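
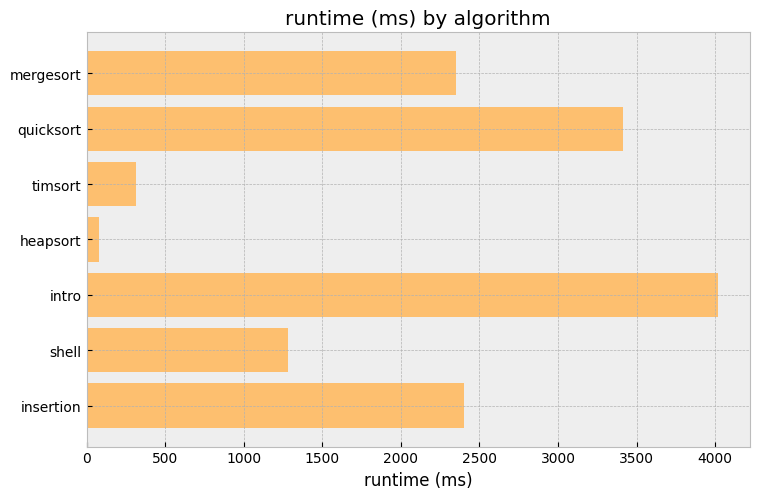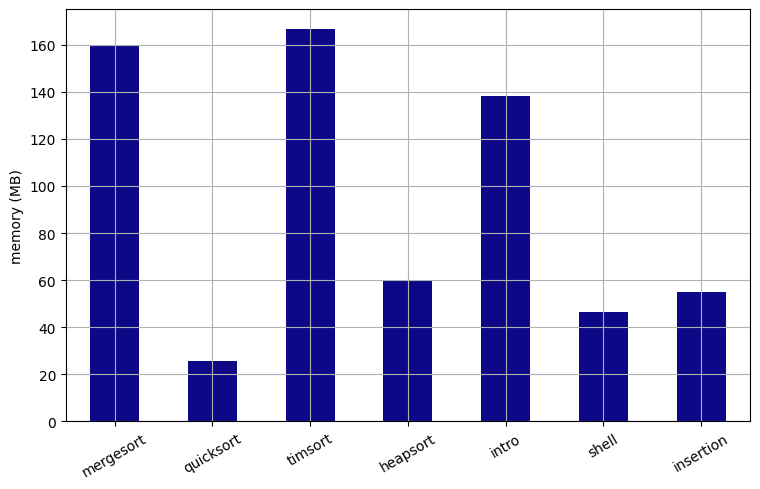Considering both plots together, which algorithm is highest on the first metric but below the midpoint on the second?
Chart 2 median memory (MB) ≈ 60; below-median algorithms: quicksort, shell, insertion. Among those, quicksort has the highest runtime (ms) (≈ 3500).

quicksort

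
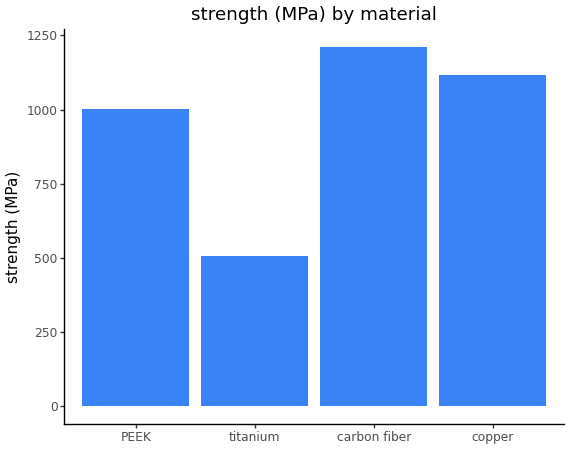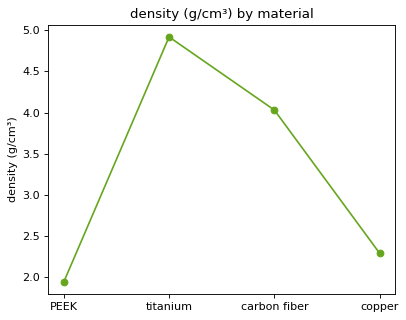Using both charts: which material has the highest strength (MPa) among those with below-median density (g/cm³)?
copper

Chart 2 median density (g/cm³) ≈ 3; below-median materials: PEEK, copper. Among those, copper has the highest strength (MPa) (≈ 1200).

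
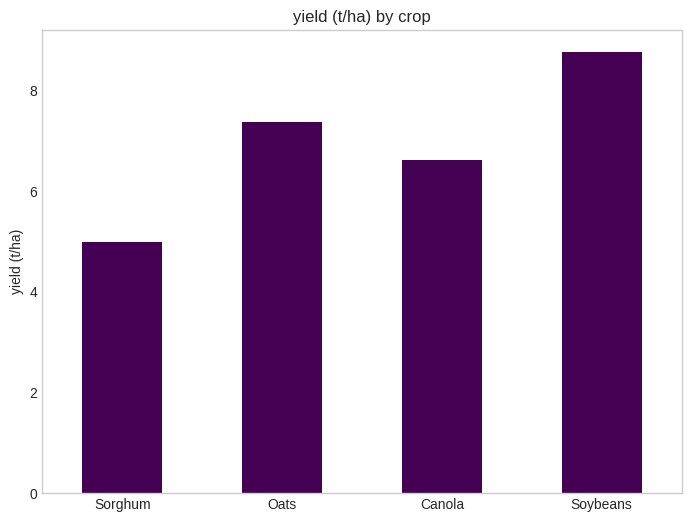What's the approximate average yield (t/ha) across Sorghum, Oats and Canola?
≈ 6

(5 + 7 + 7) / 3 ≈ 6.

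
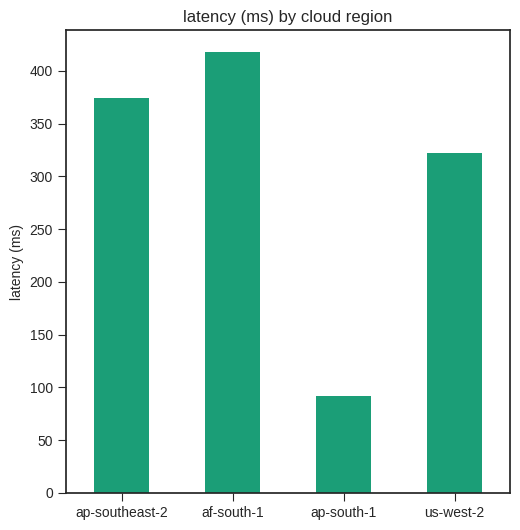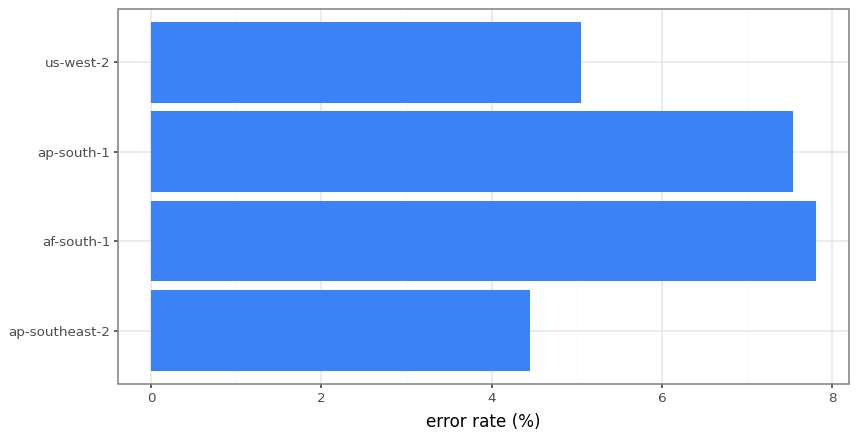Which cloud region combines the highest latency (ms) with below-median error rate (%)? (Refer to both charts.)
Chart 2 median error rate (%) ≈ 6; below-median cloud regions: ap-southeast-2, us-west-2. Among those, ap-southeast-2 has the highest latency (ms) (≈ 350).

ap-southeast-2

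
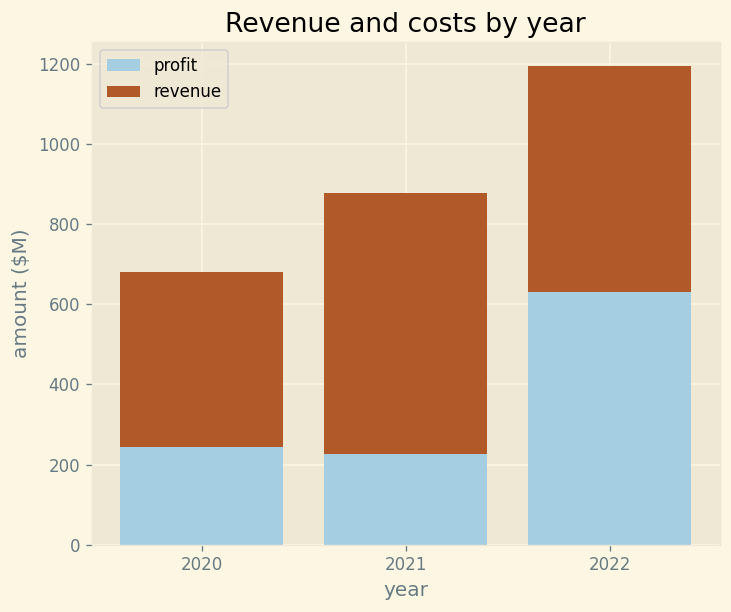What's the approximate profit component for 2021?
≈ 200

profit top ≈ 200, bottom ≈ 0; segment ≈ 200.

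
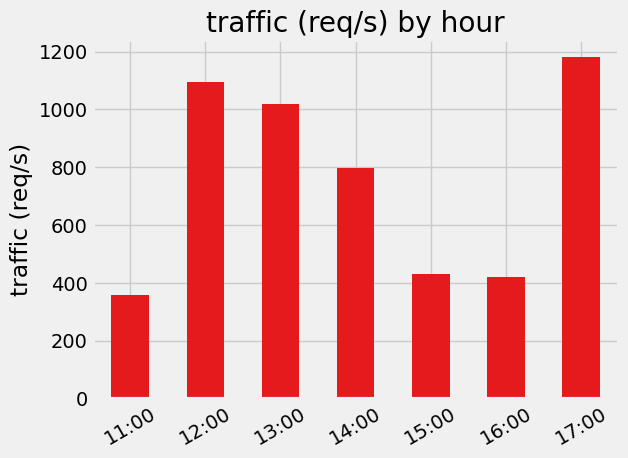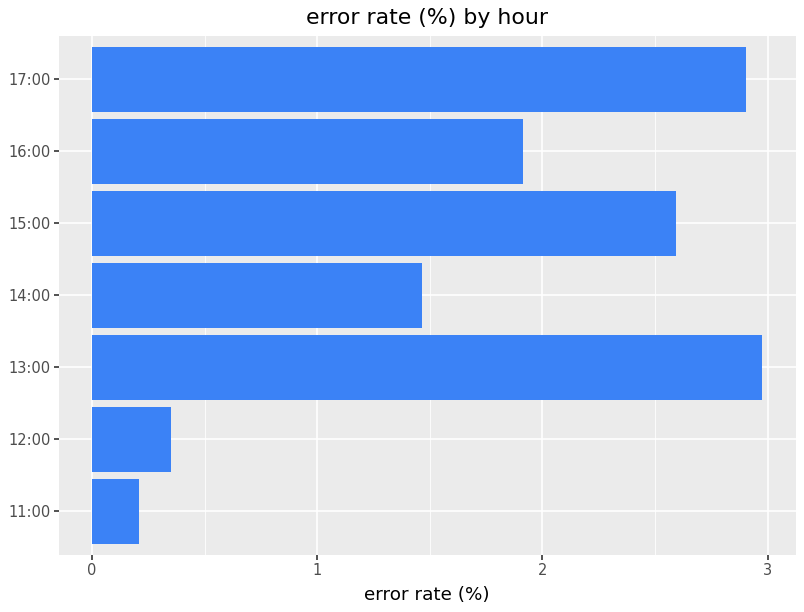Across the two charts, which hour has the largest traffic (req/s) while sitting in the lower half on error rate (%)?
Chart 2 median error rate (%) ≈ 2; below-median hours: 11:00, 12:00, 14:00. Among those, 12:00 has the highest traffic (req/s) (≈ 1000).

12:00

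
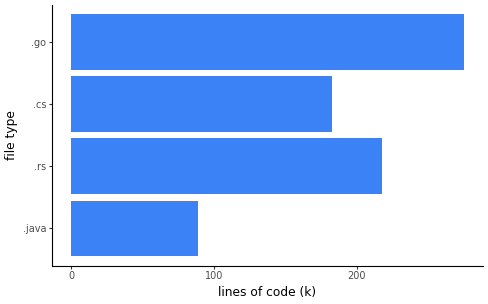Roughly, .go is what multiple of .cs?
.go ≈ 275, .cs ≈ 175; 275/175 ≈ 1.57.

≈ 1.57×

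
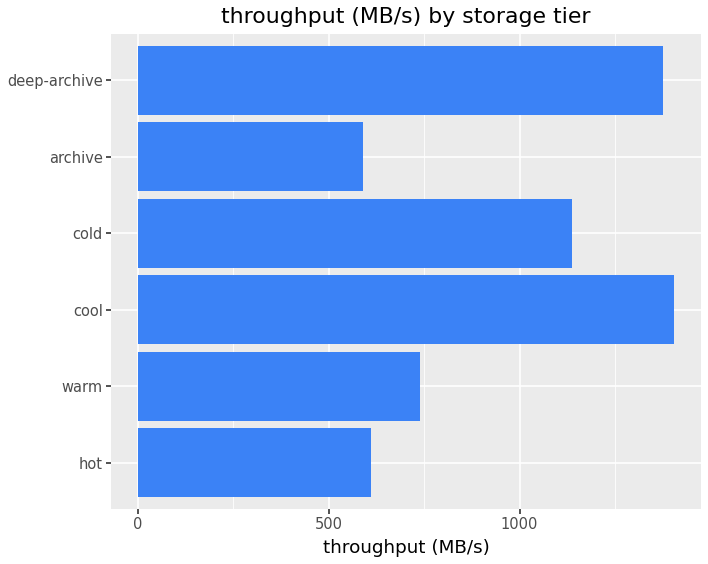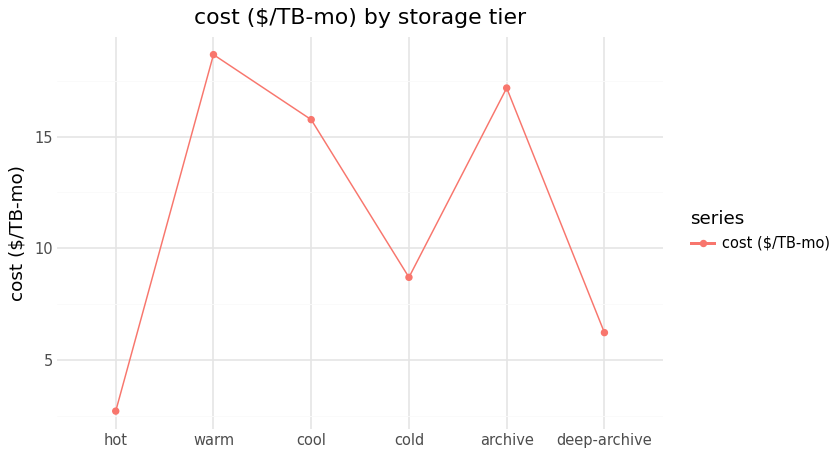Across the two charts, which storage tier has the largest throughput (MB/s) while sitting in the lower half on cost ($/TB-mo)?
Chart 2 median cost ($/TB-mo) ≈ 12; below-median storage tiers: hot, cold, deep-archive. Among those, deep-archive has the highest throughput (MB/s) (≈ 1400).

deep-archive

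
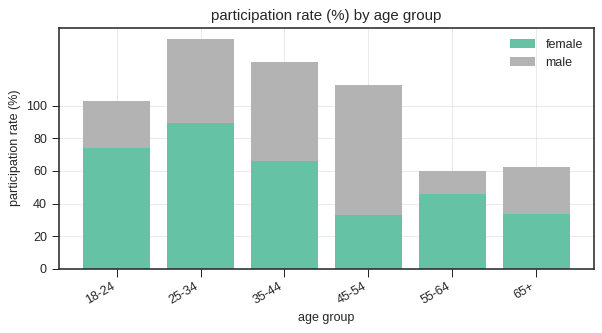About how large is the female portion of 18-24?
≈ 80

female top ≈ 80, bottom ≈ 0; segment ≈ 80.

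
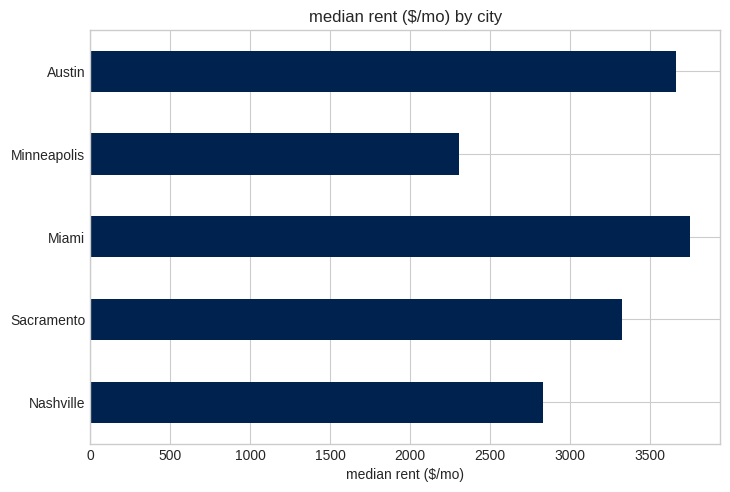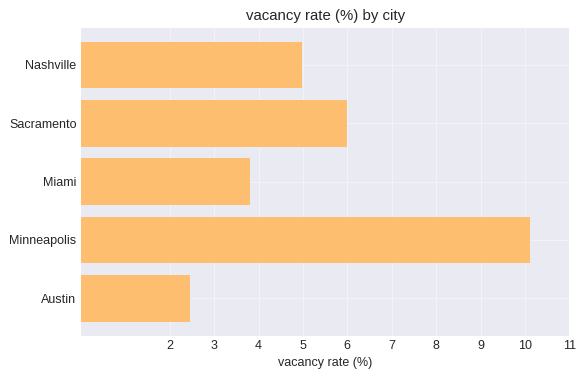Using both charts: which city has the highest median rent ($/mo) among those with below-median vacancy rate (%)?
Miami

Chart 2 median vacancy rate (%) ≈ 5; below-median cities: Miami, Austin. Among those, Miami has the highest median rent ($/mo) (≈ 4000).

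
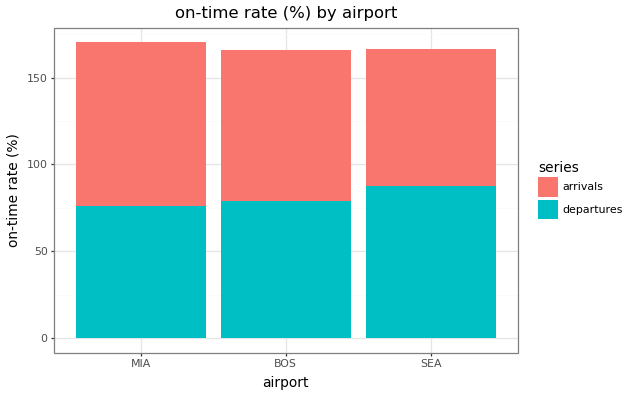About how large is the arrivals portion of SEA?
≈ 80

arrivals top ≈ 160, bottom ≈ 80; segment ≈ 80.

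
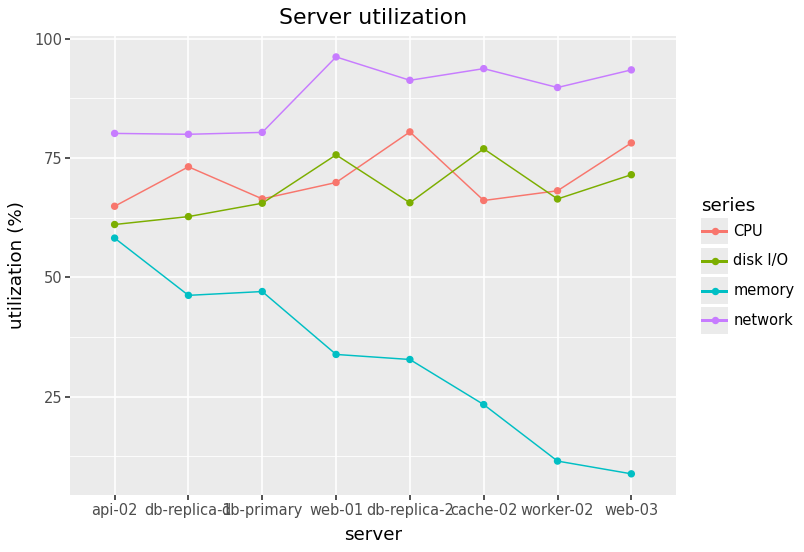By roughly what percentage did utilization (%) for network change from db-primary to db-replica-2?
≈ +12.5%

db-primary ≈ 80, db-replica-2 ≈ 90; (90 − 80) / 80 ≈ +12.5%.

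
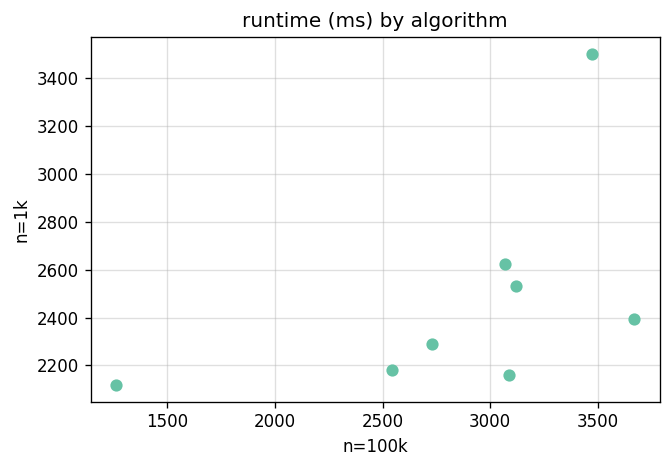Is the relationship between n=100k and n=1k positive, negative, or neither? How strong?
positive, moderate

Points are positively correlated; moderate (|r| ≈ 0.5).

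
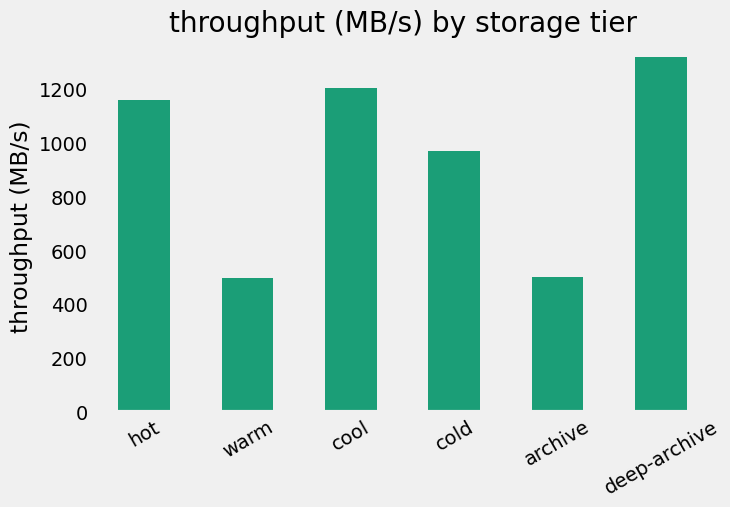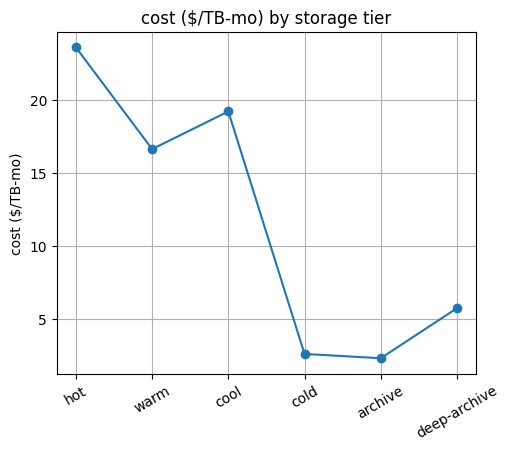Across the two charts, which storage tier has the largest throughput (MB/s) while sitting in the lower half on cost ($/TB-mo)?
deep-archive

Chart 2 median cost ($/TB-mo) ≈ 10; below-median storage tiers: cold, archive, deep-archive. Among those, deep-archive has the highest throughput (MB/s) (≈ 1400).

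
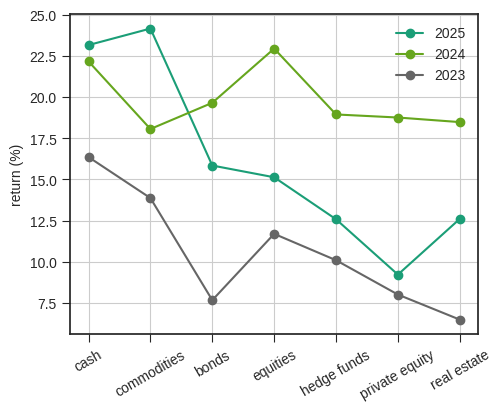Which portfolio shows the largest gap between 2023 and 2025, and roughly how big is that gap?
commodities: 2023 ≈ 14, 2025 ≈ 24 → gap ≈ 10. Next-largest (bonds) is only ≈ 8.

commodities, ≈ 10 %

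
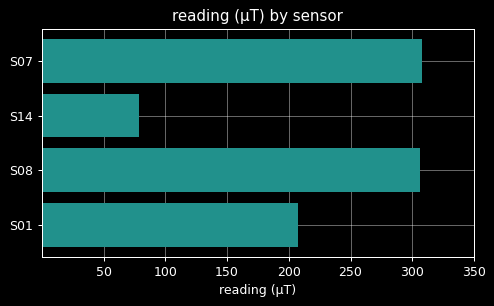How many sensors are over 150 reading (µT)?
3

Above 150: S07, S08, S01.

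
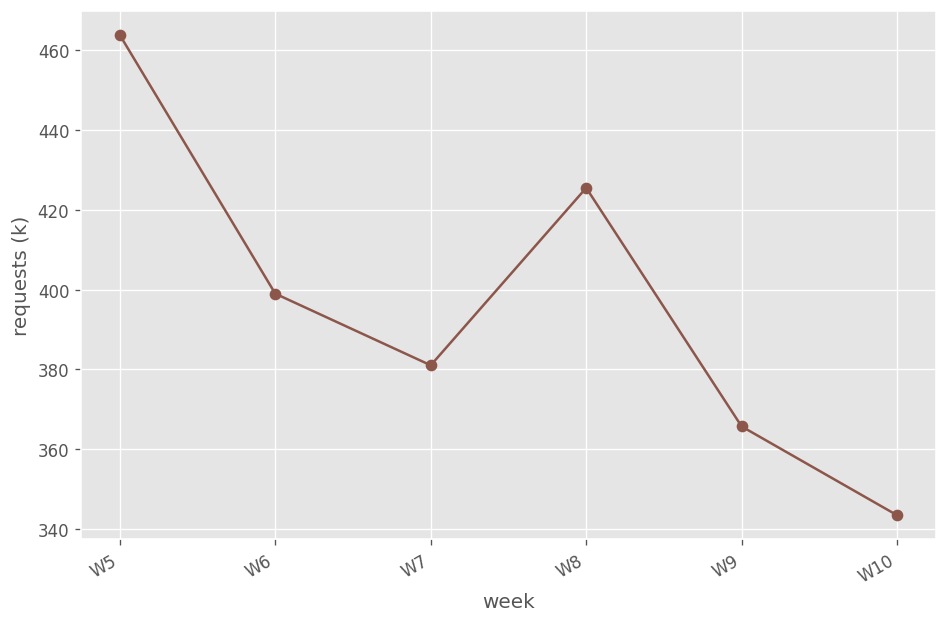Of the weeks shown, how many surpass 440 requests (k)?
1

Above 440: W5.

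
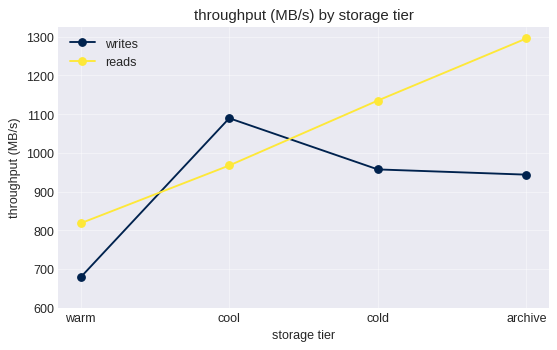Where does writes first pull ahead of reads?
warm: writes ≈ 700 vs reads ≈ 800 (not yet); cool: writes ≈ 1100 vs reads ≈ 1000 (first crossover).

cool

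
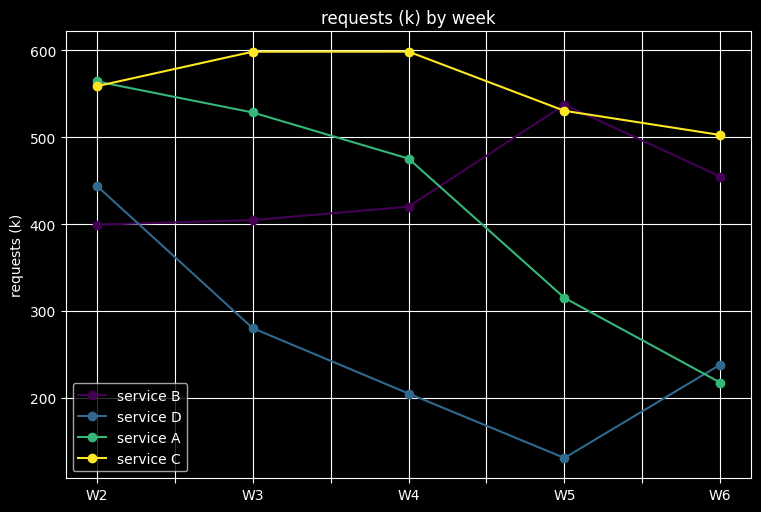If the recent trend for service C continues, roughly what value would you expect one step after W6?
≈ 450

Last three: 600, 550, 500 → slope ≈ -50/step → next ≈ 450.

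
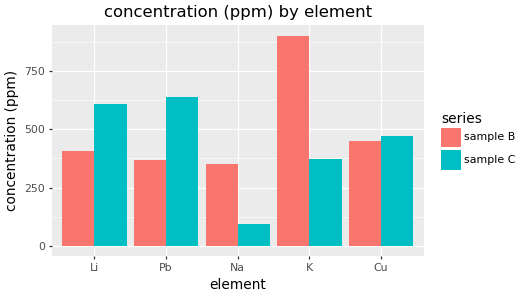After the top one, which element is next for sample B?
Cu

Top 3 for sample B: K ≈ 900, Cu ≈ 500, Li ≈ 400.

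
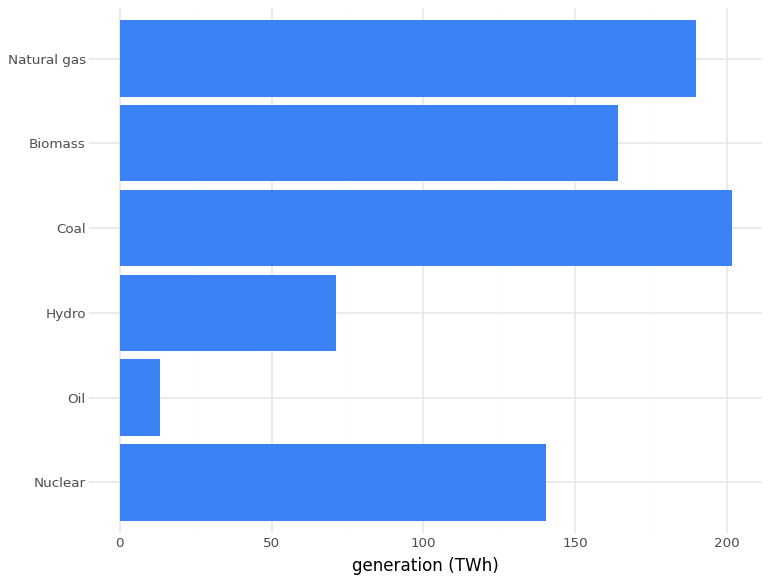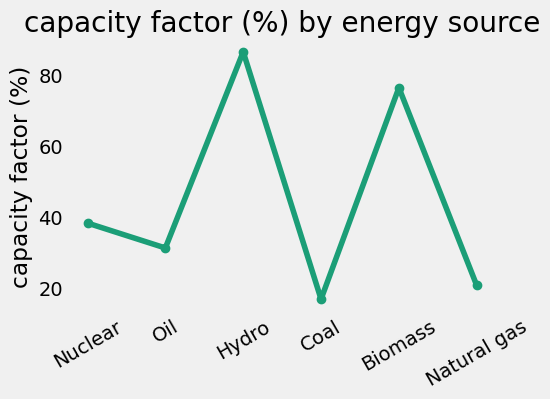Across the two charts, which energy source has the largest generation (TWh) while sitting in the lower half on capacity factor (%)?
Chart 2 median capacity factor (%) ≈ 30; below-median energy sources: Oil, Coal, Natural gas. Among those, Coal has the highest generation (TWh) (≈ 200).

Coal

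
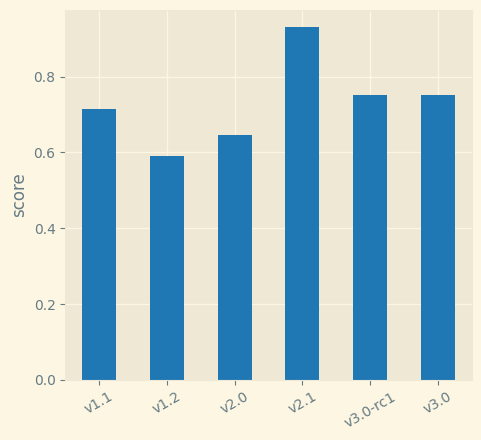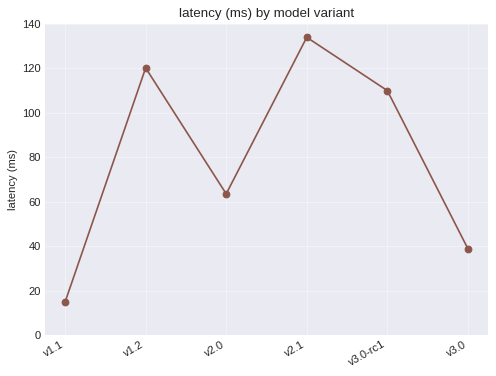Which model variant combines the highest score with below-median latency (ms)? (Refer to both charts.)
v3.0

Chart 2 median latency (ms) ≈ 80; below-median model variants: v1.1, v2.0, v3.0. Among those, v3.0 has the highest score (≈ 0.8).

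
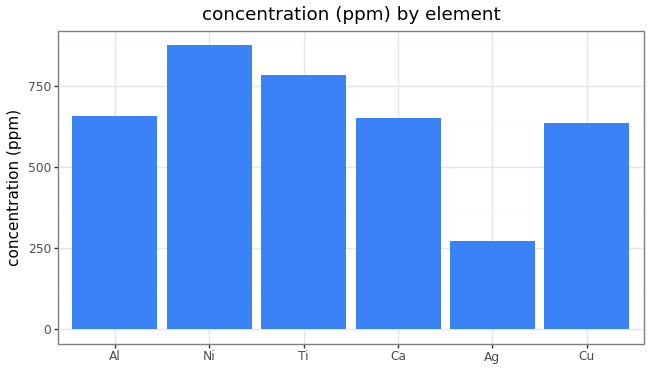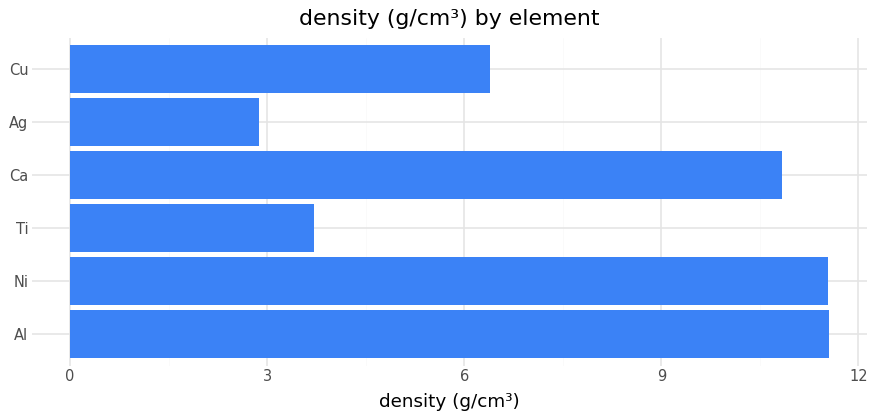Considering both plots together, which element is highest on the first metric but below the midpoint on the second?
Ti

Chart 2 median density (g/cm³) ≈ 8; below-median elements: Ti, Ag, Cu. Among those, Ti has the highest concentration (ppm) (≈ 800).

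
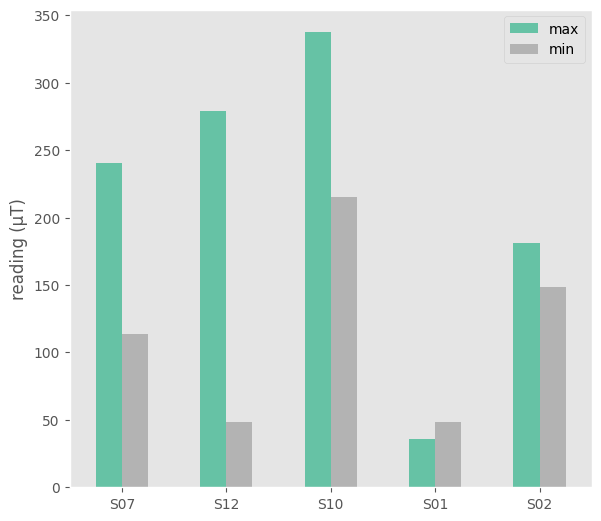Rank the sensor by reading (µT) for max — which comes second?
Top 3 for max: S10 ≈ 350, S12 ≈ 300, S07 ≈ 250.

S12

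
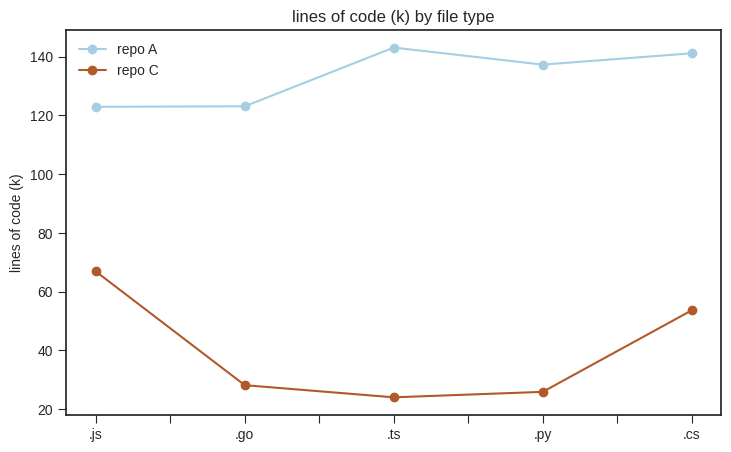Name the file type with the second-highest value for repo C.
.cs

Top 3 for repo C: .js ≈ 70, .cs ≈ 50, .go ≈ 30.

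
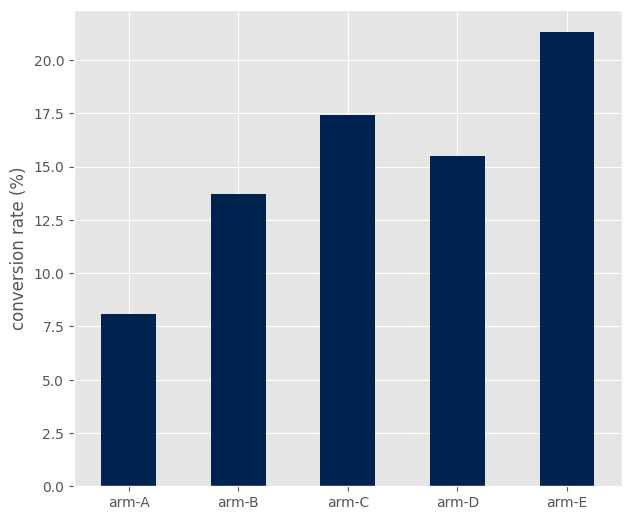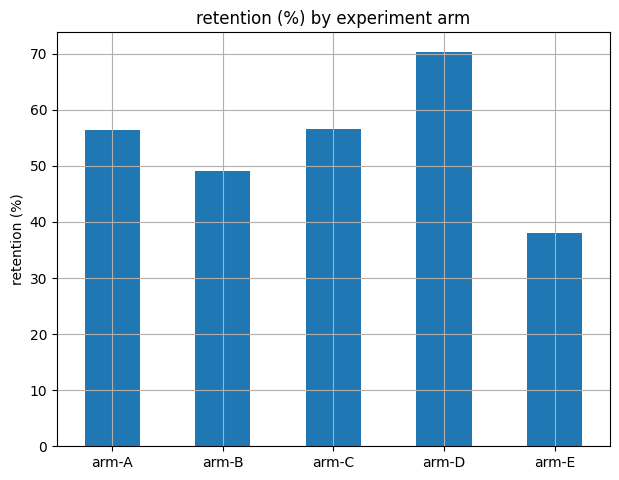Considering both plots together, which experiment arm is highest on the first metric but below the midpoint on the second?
arm-E

Chart 2 median retention (%) ≈ 60; below-median experiment arms: arm-B, arm-E. Among those, arm-E has the highest conversion rate (%) (≈ 22).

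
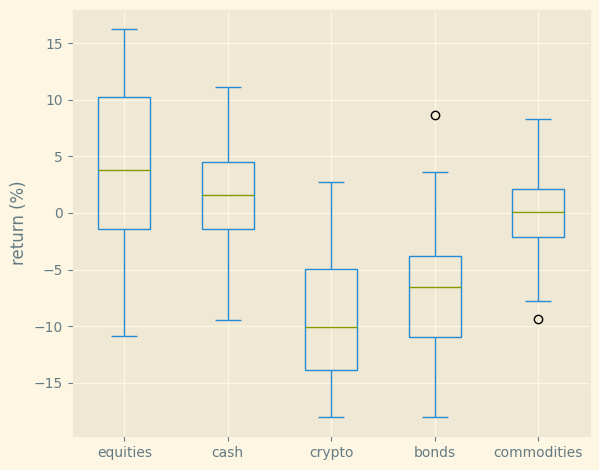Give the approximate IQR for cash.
Q3 ≈ 4, Q1 ≈ -2; IQR ≈ 6.

≈ 6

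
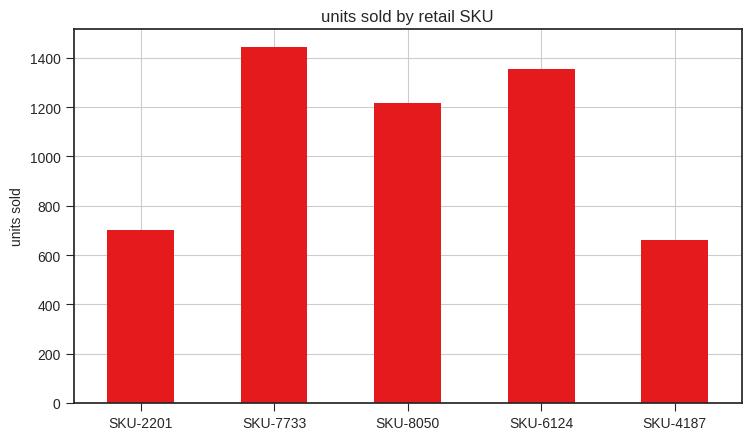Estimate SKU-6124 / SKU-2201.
≈ 1.75×

SKU-6124 ≈ 1400, SKU-2201 ≈ 800; 1400/800 ≈ 1.75.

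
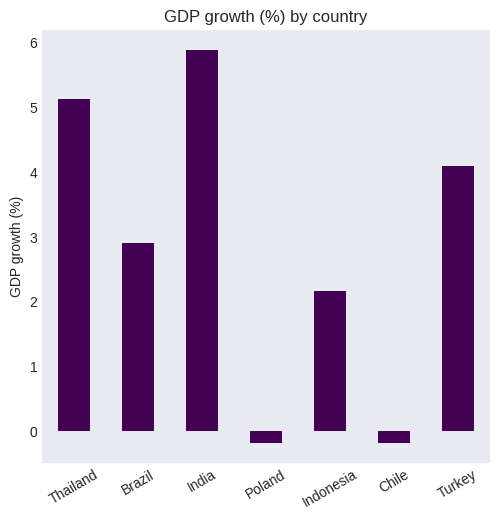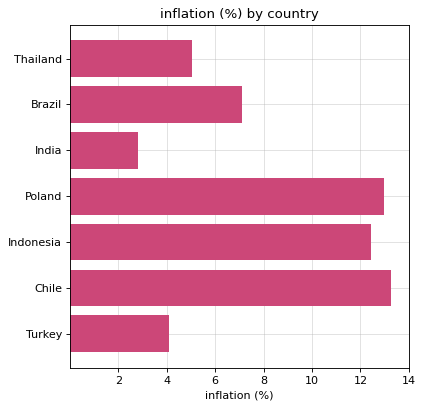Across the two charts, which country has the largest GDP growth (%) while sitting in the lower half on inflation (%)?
India

Chart 2 median inflation (%) ≈ 8; below-median countries: Thailand, India, Turkey. Among those, India has the highest GDP growth (%) (≈ 6).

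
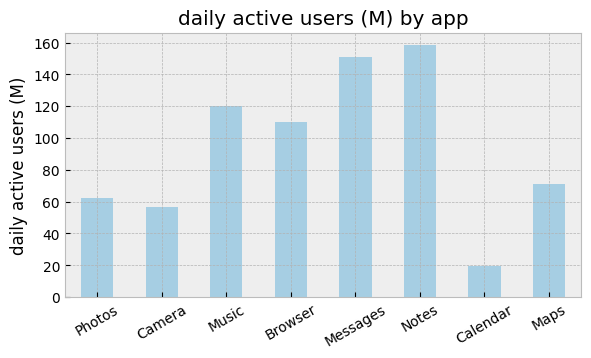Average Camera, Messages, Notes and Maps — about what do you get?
≈ 115

(60 + 160 + 160 + 80) / 4 ≈ 115.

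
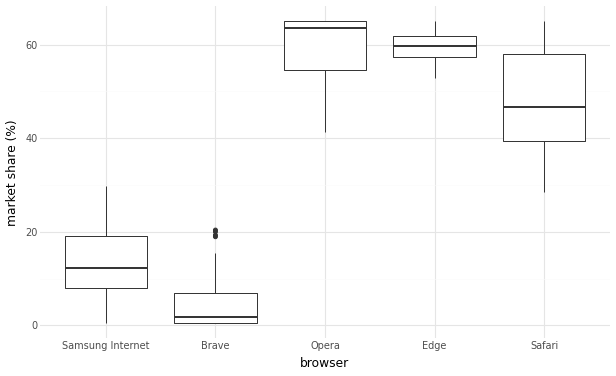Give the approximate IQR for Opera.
Q3 ≈ 65, Q1 ≈ 55; IQR ≈ 10.

≈ 10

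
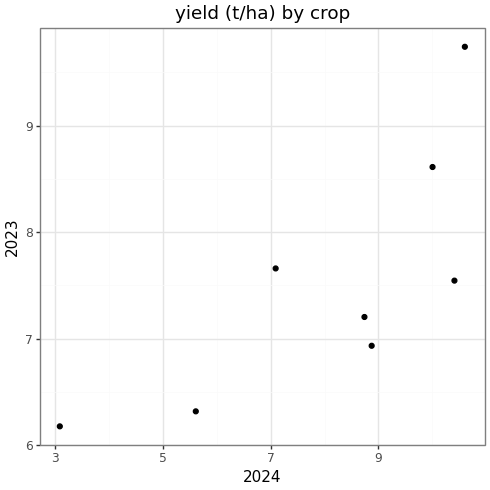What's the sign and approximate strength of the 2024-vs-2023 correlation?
positive, strong

Points are positively correlated; strong (|r| ≈ 0.8).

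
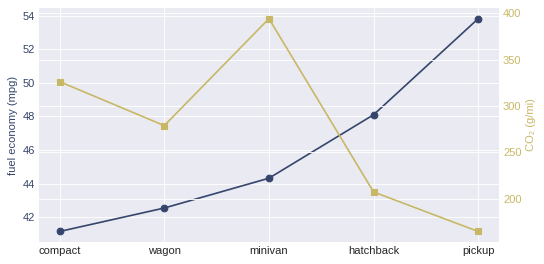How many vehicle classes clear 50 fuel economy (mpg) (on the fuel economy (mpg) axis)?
Above 50: pickup.

1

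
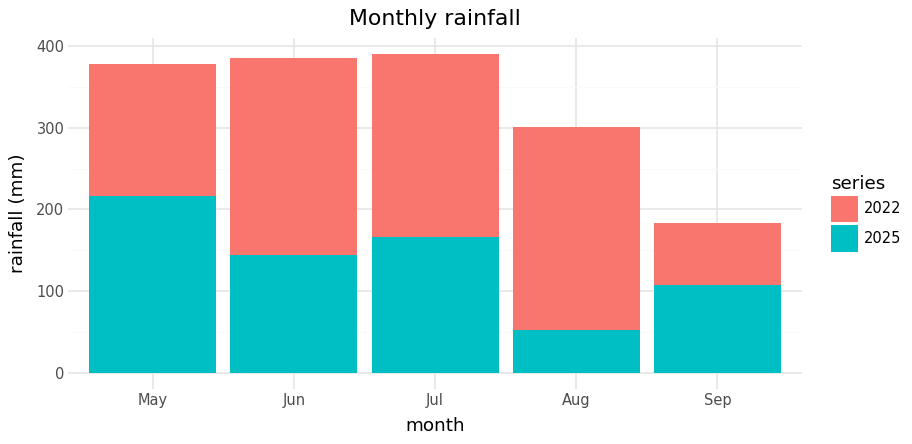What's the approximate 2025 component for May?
2025 top ≈ 200, bottom ≈ 0; segment ≈ 200.

≈ 200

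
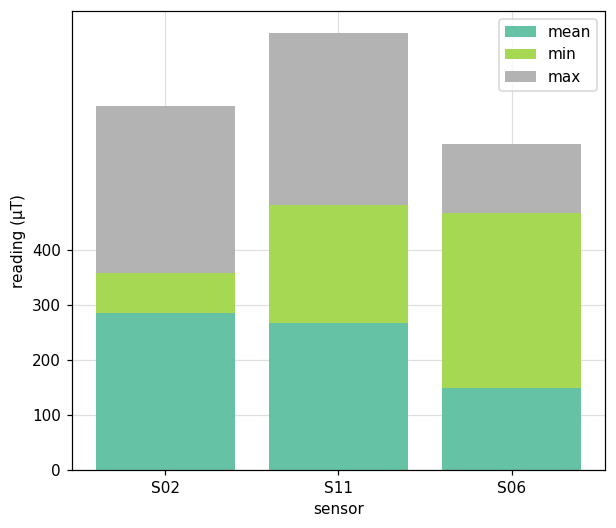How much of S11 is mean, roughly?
mean top ≈ 300, bottom ≈ 0; segment ≈ 300.

≈ 300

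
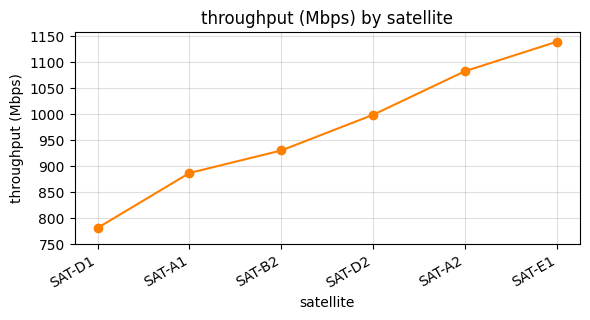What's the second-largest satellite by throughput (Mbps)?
SAT-A2

Top 3: SAT-E1 ≈ 1150, SAT-A2 ≈ 1100, SAT-D2 ≈ 1000.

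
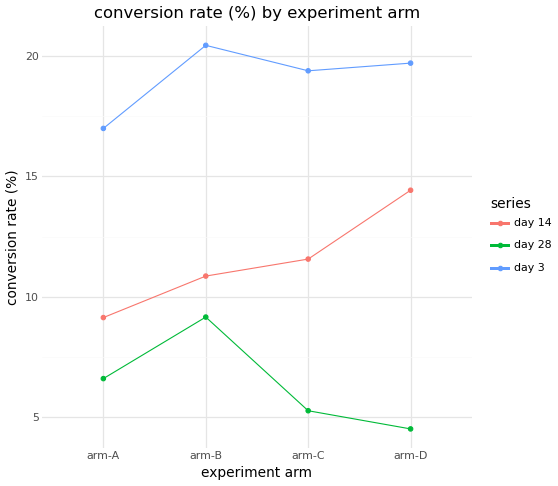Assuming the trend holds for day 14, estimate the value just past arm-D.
≈ 16

Last three: 10, 12, 14 → slope ≈ 2/step → next ≈ 16.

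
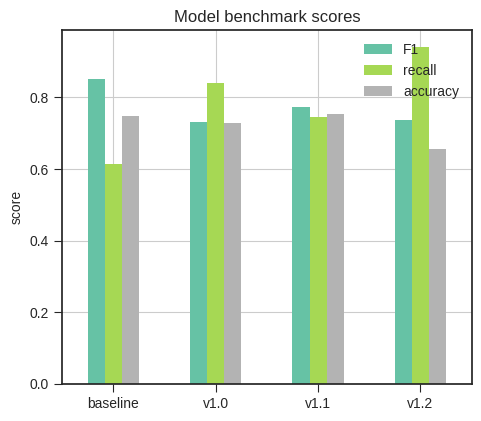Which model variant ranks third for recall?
v1.1

Top 4 for recall: v1.2 ≈ 0.9, v1.0 ≈ 0.8, v1.1 ≈ 0.7, baseline ≈ 0.6.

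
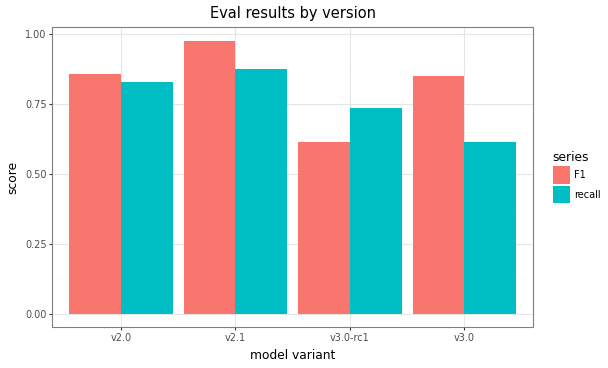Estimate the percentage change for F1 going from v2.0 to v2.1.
v2.0 ≈ 0.9, v2.1 ≈ 1.0; (1.0 − 0.9) / 0.9 ≈ +11.1%.

≈ +11.1%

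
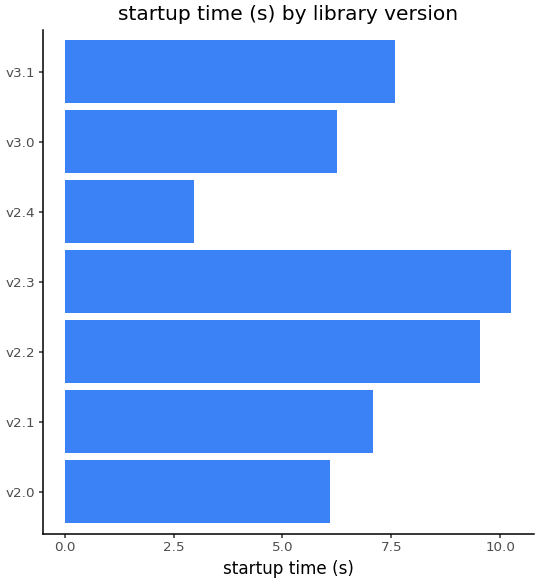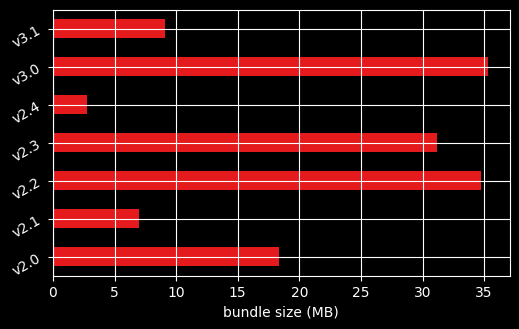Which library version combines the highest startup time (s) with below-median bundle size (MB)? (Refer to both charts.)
Chart 2 median bundle size (MB) ≈ 20; below-median library versions: v2.1, v2.4, v3.1. Among those, v3.1 has the highest startup time (s) (≈ 8).

v3.1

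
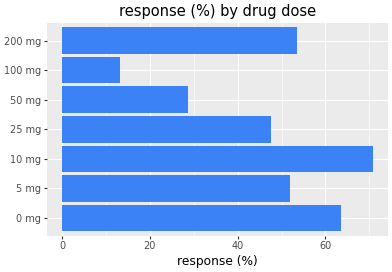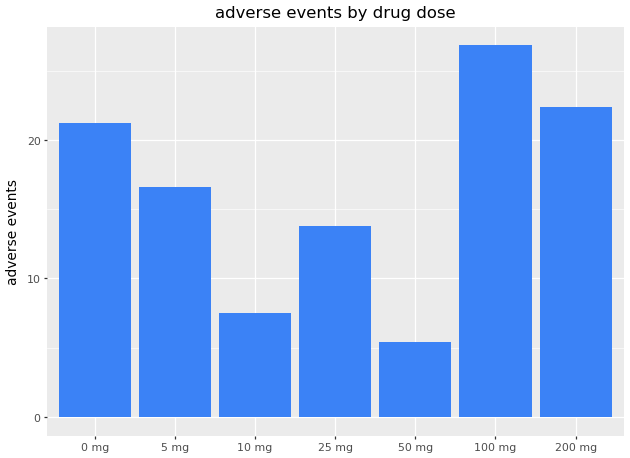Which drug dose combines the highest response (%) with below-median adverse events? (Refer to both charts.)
10 mg

Chart 2 median adverse events ≈ 15; below-median drug doses: 10 mg, 25 mg, 50 mg. Among those, 10 mg has the highest response (%) (≈ 70).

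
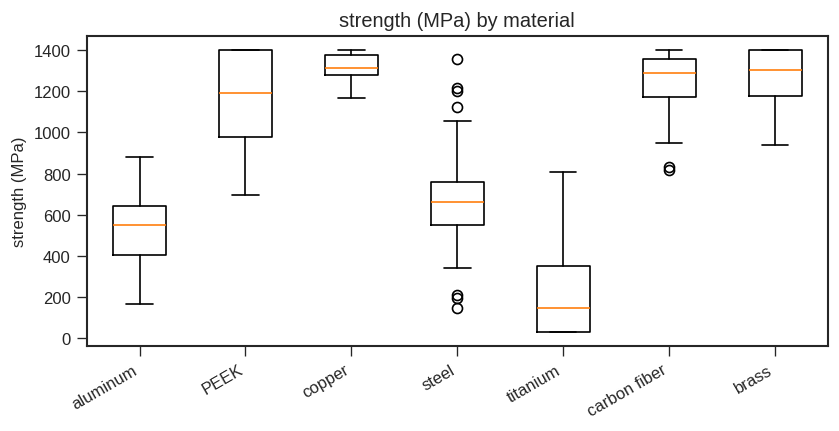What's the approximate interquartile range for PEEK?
Q3 ≈ 1400, Q1 ≈ 1000; IQR ≈ 400.

≈ 400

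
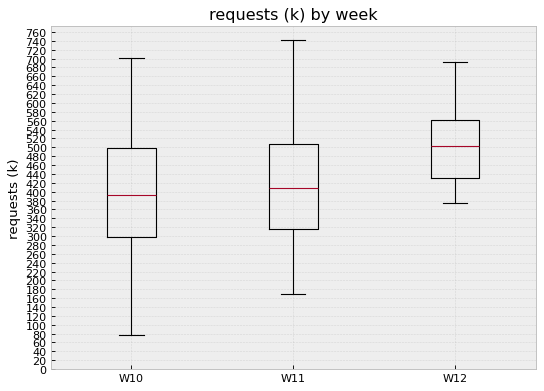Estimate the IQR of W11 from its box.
Q3 ≈ 500, Q1 ≈ 320; IQR ≈ 180.

≈ 180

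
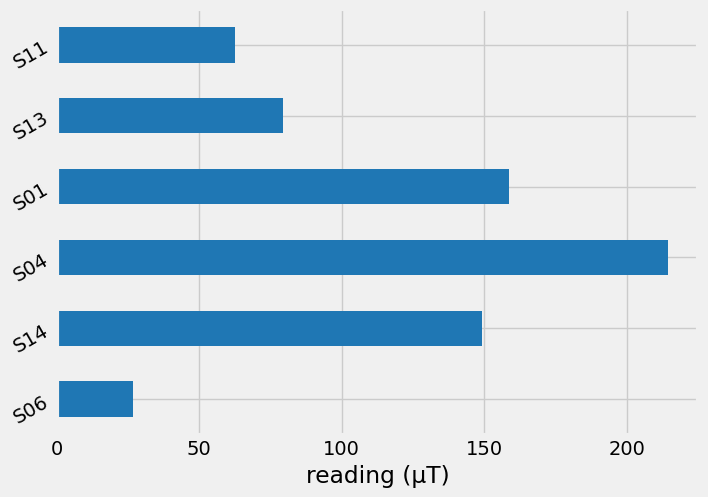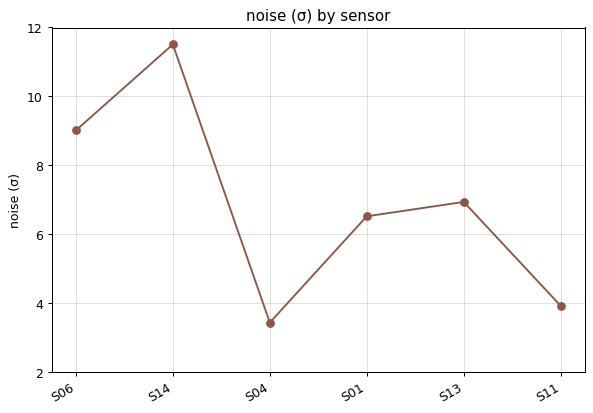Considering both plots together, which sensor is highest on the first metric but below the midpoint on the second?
S04

Chart 2 median noise (σ) ≈ 6; below-median sensors: S04, S01, S11. Among those, S04 has the highest reading (µT) (≈ 220).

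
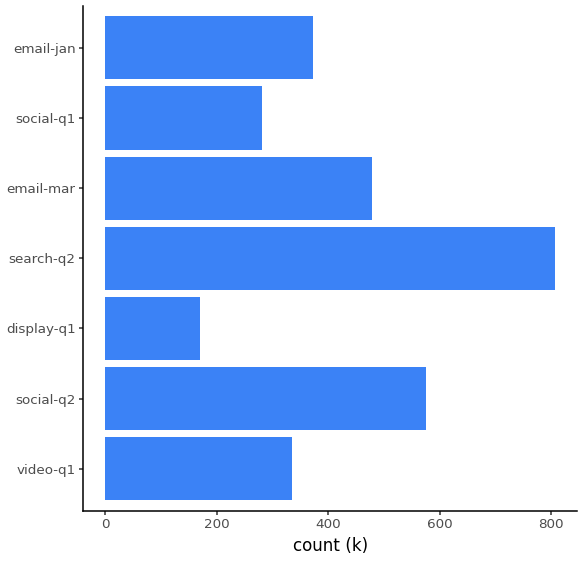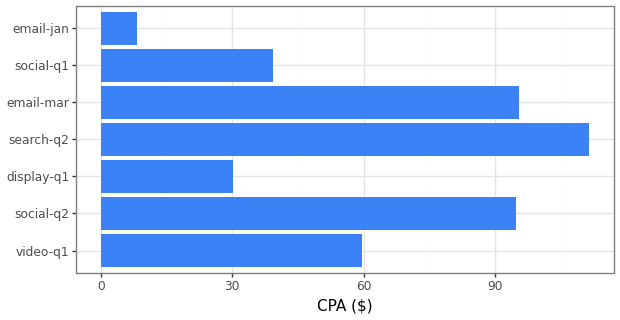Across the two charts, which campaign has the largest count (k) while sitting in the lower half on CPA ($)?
Chart 2 median CPA ($) ≈ 60; below-median campaigns: display-q1, social-q1, email-jan. Among those, email-jan has the highest count (k) (≈ 400).

email-jan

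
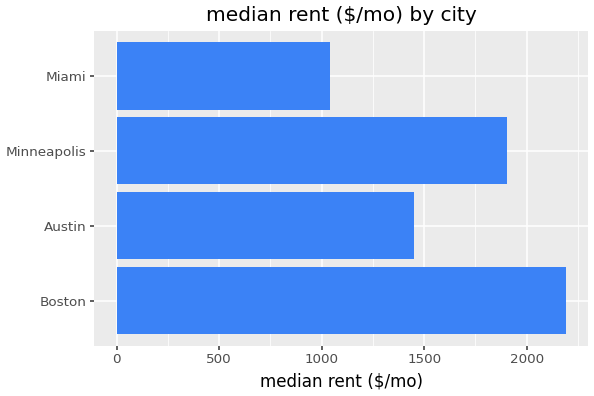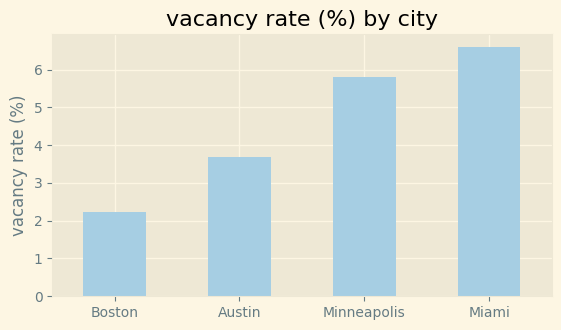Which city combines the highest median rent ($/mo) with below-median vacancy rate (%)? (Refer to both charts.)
Chart 2 median vacancy rate (%) ≈ 5; below-median cities: Boston, Austin. Among those, Boston has the highest median rent ($/mo) (≈ 2000).

Boston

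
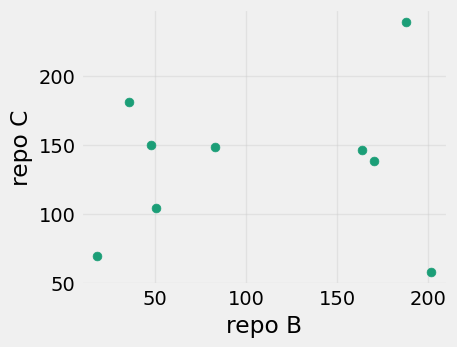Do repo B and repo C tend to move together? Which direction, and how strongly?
no clear correlation

Points are roughly uncorrelated; weak (|r| ≈ 0.2).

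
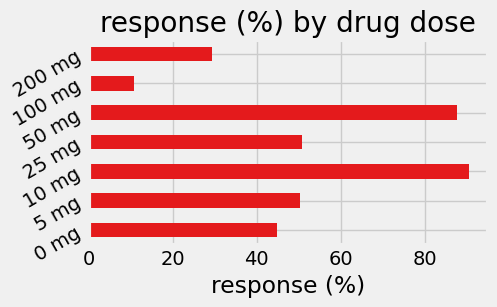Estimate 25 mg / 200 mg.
≈ 1.67×

25 mg ≈ 50, 200 mg ≈ 30; 50/30 ≈ 1.67.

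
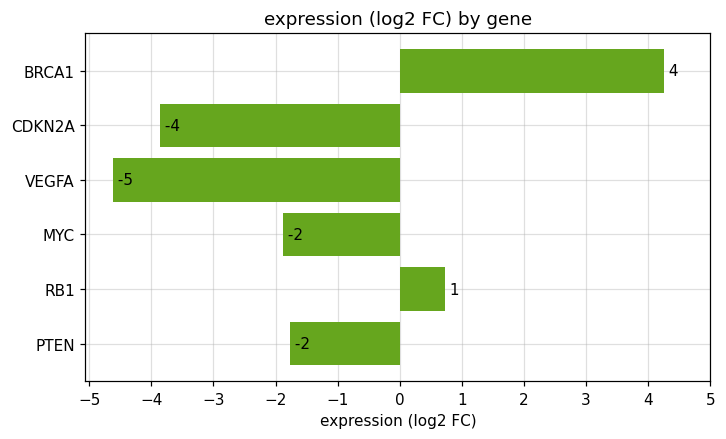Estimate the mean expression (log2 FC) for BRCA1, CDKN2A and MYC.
≈ -1

(4 + -4 + -2) / 3 ≈ -1.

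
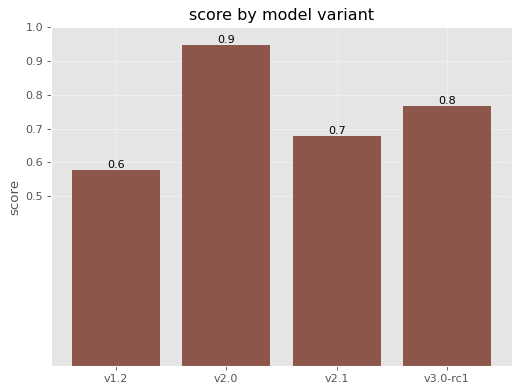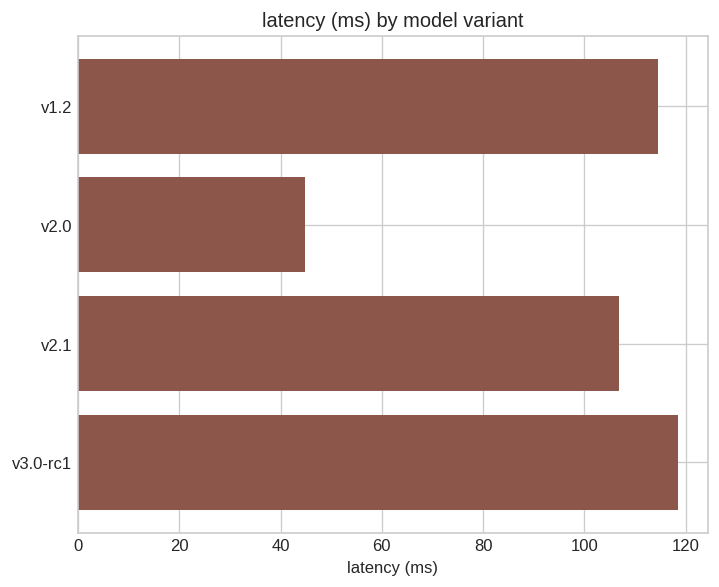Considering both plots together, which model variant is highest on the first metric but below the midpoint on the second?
v2.0

Chart 2 median latency (ms) ≈ 120; below-median model variants: v2.0, v2.1. Among those, v2.0 has the highest score (≈ 0.9).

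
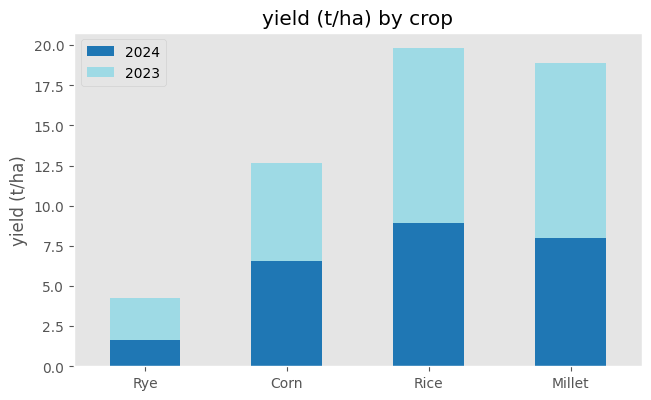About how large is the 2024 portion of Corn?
≈ 6

2024 top ≈ 6, bottom ≈ 0; segment ≈ 6.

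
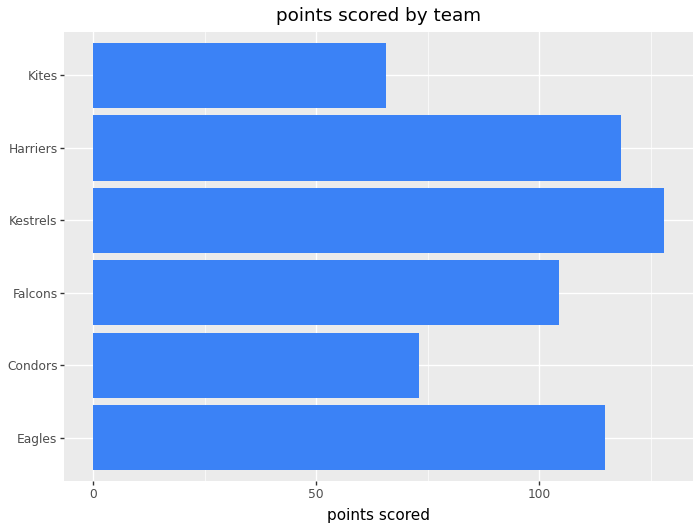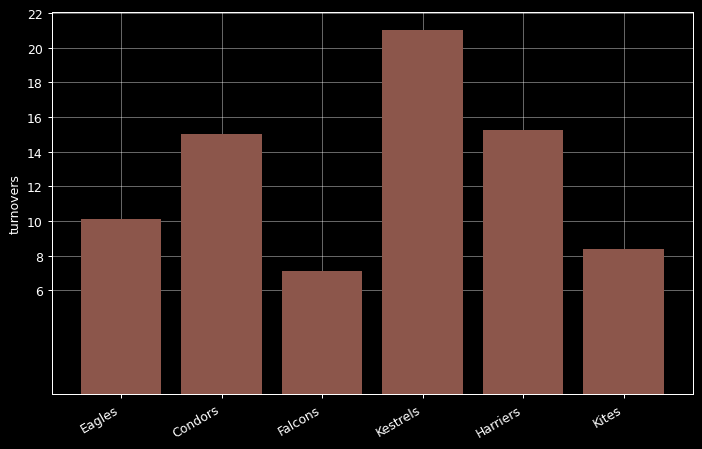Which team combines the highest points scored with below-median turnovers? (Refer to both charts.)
Chart 2 median turnovers ≈ 12; below-median teams: Eagles, Falcons, Kites. Among those, Eagles has the highest points scored (≈ 120).

Eagles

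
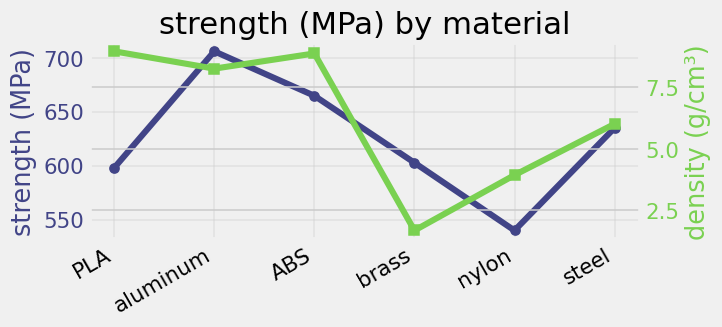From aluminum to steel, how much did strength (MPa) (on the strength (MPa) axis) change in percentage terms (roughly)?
aluminum ≈ 700, steel ≈ 640; (640 − 700) / 700 ≈ -8.6%.

≈ -8.6%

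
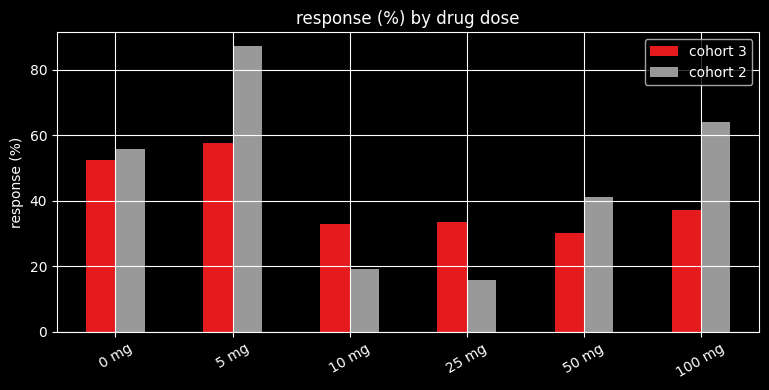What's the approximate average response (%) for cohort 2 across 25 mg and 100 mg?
(20 + 60) / 2 ≈ 40.

≈ 40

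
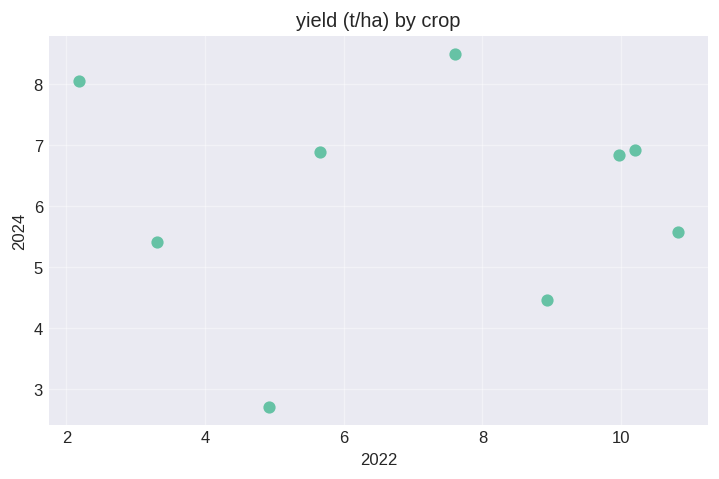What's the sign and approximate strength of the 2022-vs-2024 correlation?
Points are roughly uncorrelated; weak (|r| ≈ 0.0).

no clear correlation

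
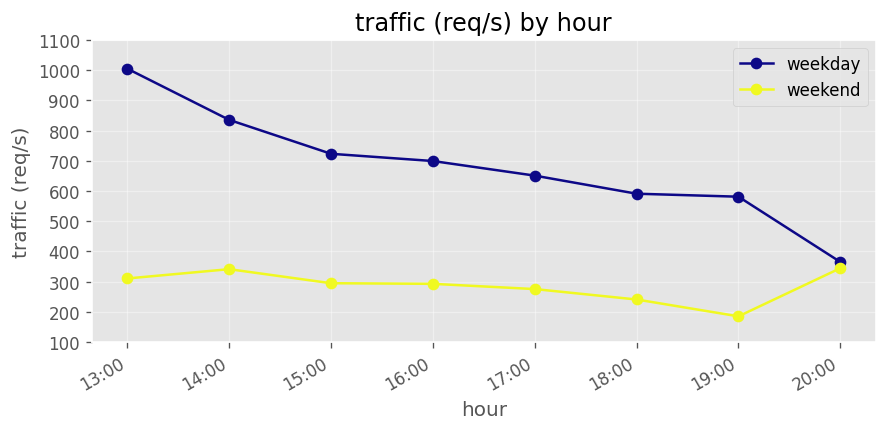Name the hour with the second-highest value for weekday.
14:00

Top 3 for weekday: 13:00 ≈ 1000, 14:00 ≈ 800, 15:00 ≈ 700.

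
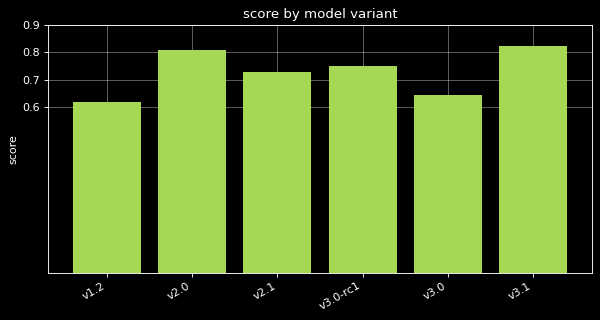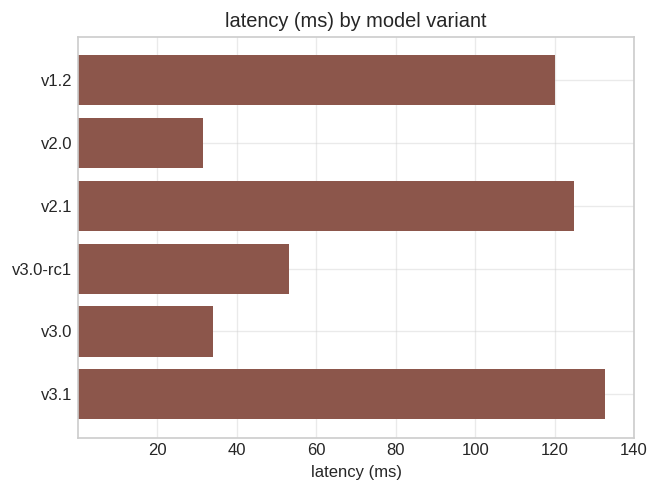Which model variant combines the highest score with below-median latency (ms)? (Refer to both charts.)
Chart 2 median latency (ms) ≈ 80; below-median model variants: v2.0, v3.0-rc1, v3.0. Among those, v2.0 has the highest score (≈ 0.8).

v2.0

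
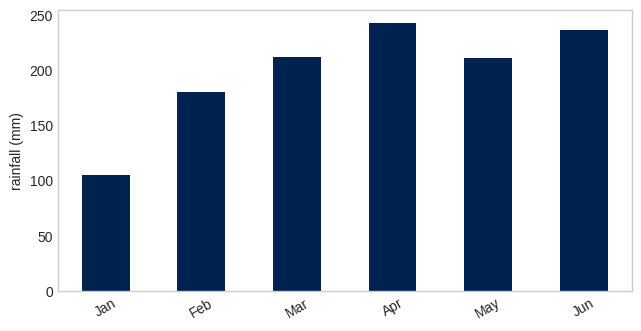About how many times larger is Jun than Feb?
≈ 1.29×

Jun ≈ 225, Feb ≈ 175; 225/175 ≈ 1.29.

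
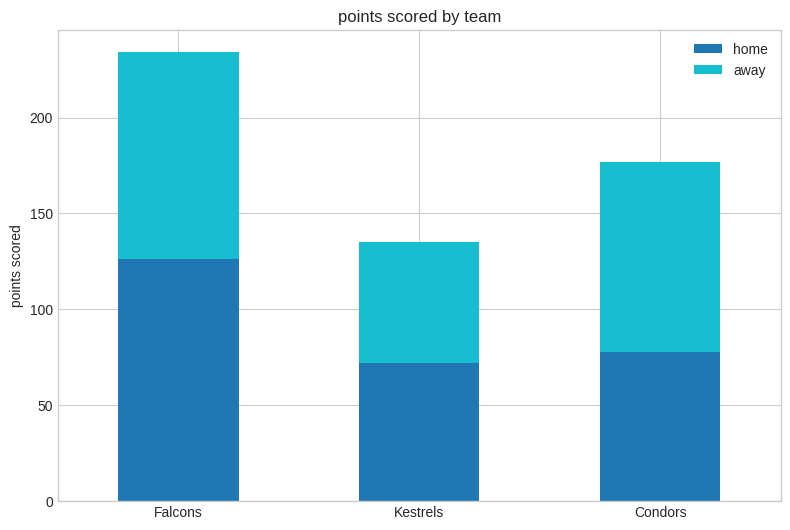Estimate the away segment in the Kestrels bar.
away top ≈ 140, bottom ≈ 80; segment ≈ 60.

≈ 60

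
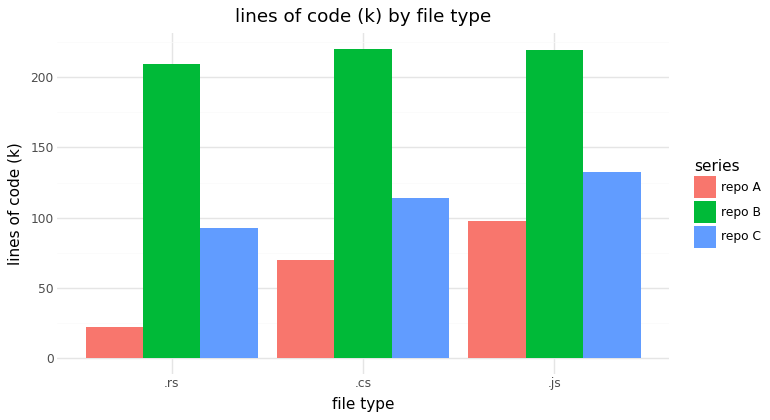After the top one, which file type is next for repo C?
Top 3 for repo C: .js ≈ 140, .cs ≈ 120, .rs ≈ 100.

.cs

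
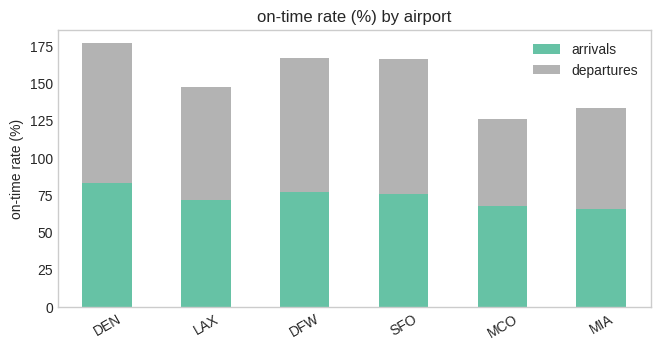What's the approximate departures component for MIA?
departures top ≈ 140, bottom ≈ 60; segment ≈ 80.

≈ 80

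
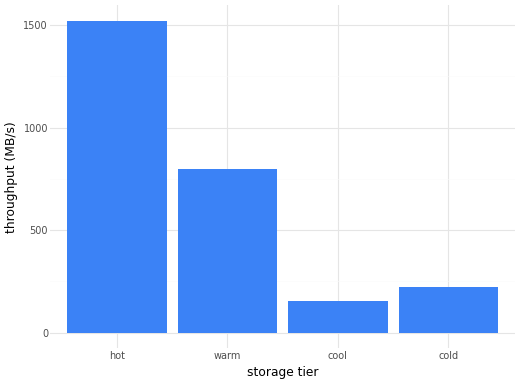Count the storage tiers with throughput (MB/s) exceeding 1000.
1

Above 1000: hot.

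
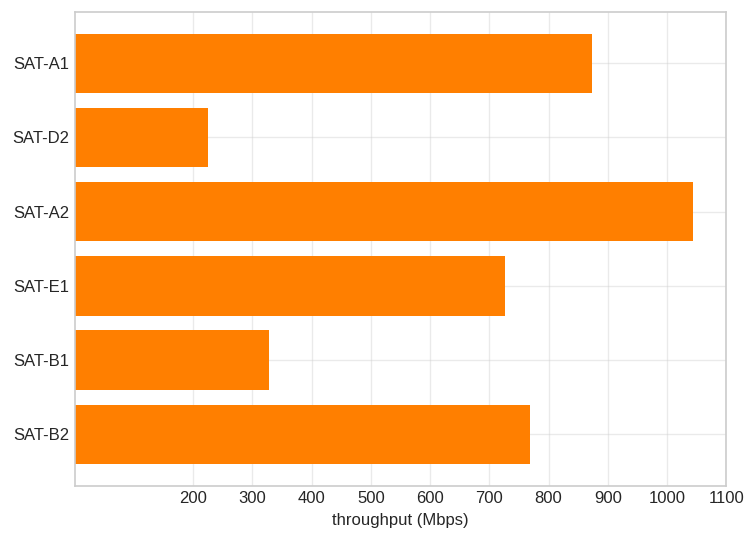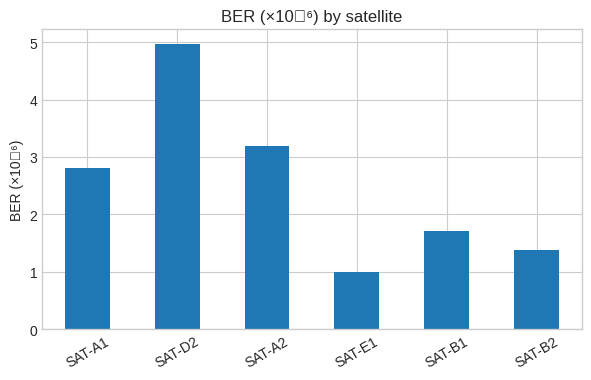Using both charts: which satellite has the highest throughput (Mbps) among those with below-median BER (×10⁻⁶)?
SAT-B2

Chart 2 median BER (×10⁻⁶) ≈ 2.5; below-median satellites: SAT-E1, SAT-B1, SAT-B2. Among those, SAT-B2 has the highest throughput (Mbps) (≈ 800).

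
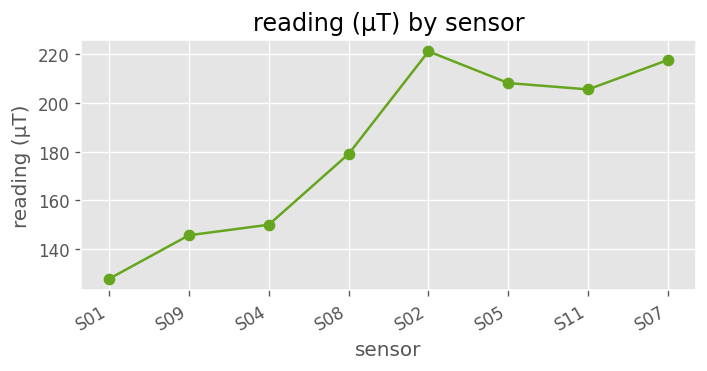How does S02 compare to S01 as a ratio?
S02 ≈ 220, S01 ≈ 130; 220/130 ≈ 1.69.

≈ 1.69×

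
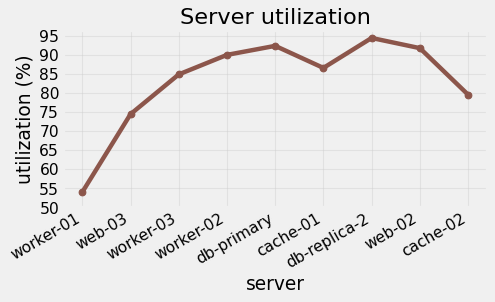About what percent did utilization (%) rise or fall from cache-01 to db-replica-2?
cache-01 ≈ 85, db-replica-2 ≈ 95; (95 − 85) / 85 ≈ +11.8%.

≈ +11.8%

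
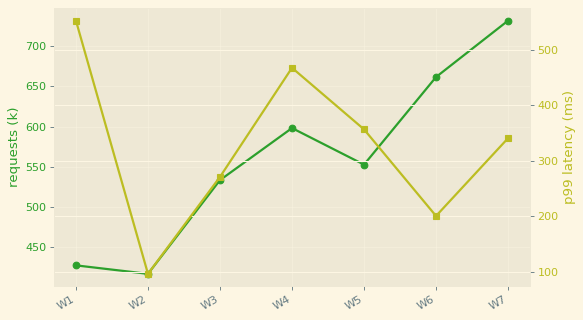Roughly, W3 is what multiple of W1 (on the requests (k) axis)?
≈ 1.22×

W3 ≈ 550, W1 ≈ 450; 550/450 ≈ 1.22.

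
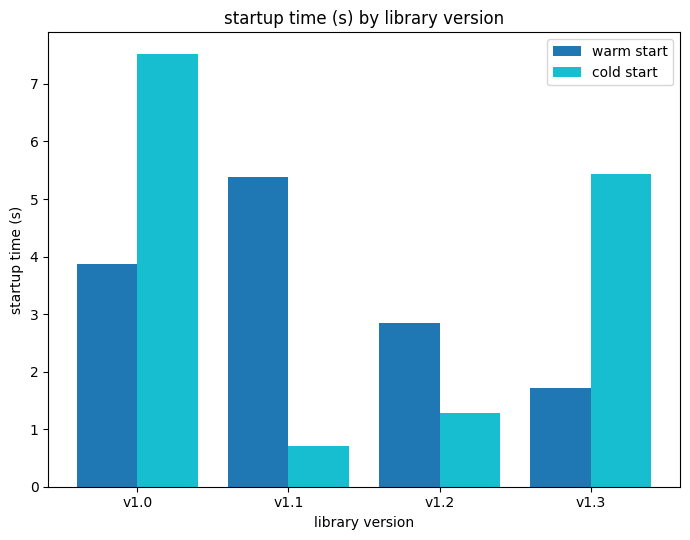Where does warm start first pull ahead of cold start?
v1.0: warm start ≈ 4 vs cold start ≈ 8 (not yet); v1.1: warm start ≈ 5 vs cold start ≈ 1 (first crossover).

v1.1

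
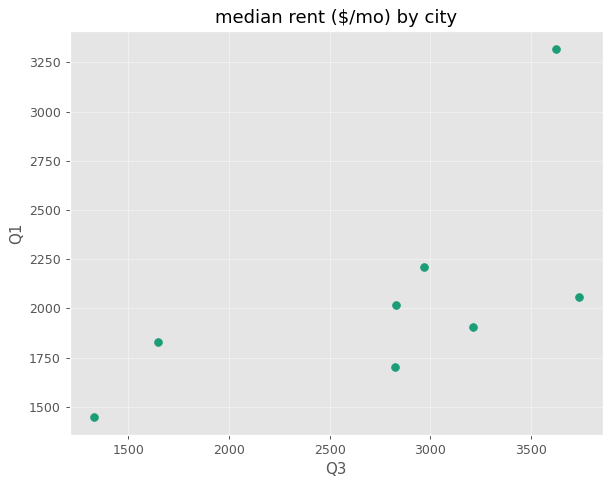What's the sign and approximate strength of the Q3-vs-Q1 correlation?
positive, moderate

Points are positively correlated; moderate (|r| ≈ 0.6).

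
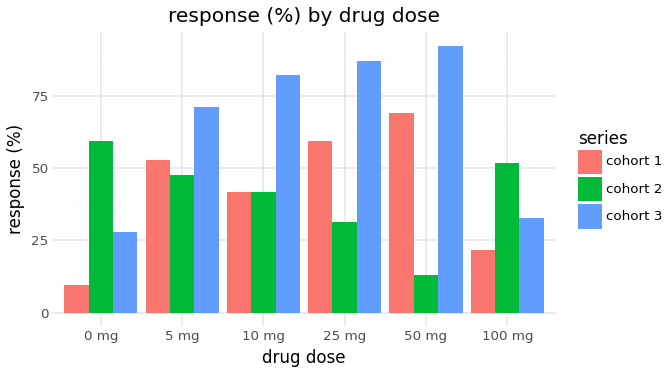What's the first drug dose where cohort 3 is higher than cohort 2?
0 mg: cohort 3 ≈ 30 vs cohort 2 ≈ 60 (not yet); 5 mg: cohort 3 ≈ 70 vs cohort 2 ≈ 50 (first crossover).

5 mg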